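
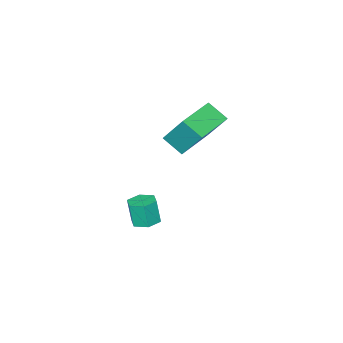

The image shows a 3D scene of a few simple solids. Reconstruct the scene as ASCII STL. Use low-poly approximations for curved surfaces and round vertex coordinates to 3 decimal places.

solid 
facet normal -0.013 0.195 -0.981
outer loop
vertex -1.563 1.867 -2.458
vertex -2.009 1.263 -2.572
vertex -2.319 1.943 -2.433
endloop
endfacet
facet normal 0.104 0.976 0.191
outer loop
vertex -1.563 1.867 -2.458
vertex -2.319 1.943 -2.433
vertex -1.545 1.602 -1.114
endloop
endfacet
facet normal 0.103 0.976 0.192
outer loop
vertex -1.545 1.602 -1.114
vertex -2.319 1.943 -2.433
vertex -2.301 1.677 -1.089
endloop
endfacet
facet normal 0.013 -0.195 0.981
outer loop
vertex -1.545 1.602 -1.114
vertex -2.301 1.677 -1.089
vertex -1.991 0.997 -1.228
endloop
endfacet
facet normal -0.013 0.195 -0.981
outer loop
vertex -2.319 1.943 -2.433
vertex -2.009 1.263 -2.572
vertex -2.765 1.338 -2.547
endloop
endfacet
facet normal -0.810 0.573 0.124
outer loop
vertex -2.319 1.943 -2.433
vertex -2.765 1.338 -2.547
vertex -2.301 1.677 -1.089
endloop
endfacet
facet normal -0.809 0.574 0.124
outer loop
vertex -2.301 1.677 -1.089
vertex -2.765 1.338 -2.547
vertex -2.747 1.073 -1.203
endloop
endfacet
facet normal 0.013 -0.195 0.981
outer loop
vertex -2.301 1.677 -1.089
vertex -2.747 1.073 -1.203
vertex -1.991 0.997 -1.228
endloop
endfacet
facet normal -0.013 0.195 -0.981
outer loop
vertex -2.765 1.338 -2.547
vertex -2.009 1.263 -2.572
vertex -2.455 0.658 -2.686
endloop
endfacet
facet normal -0.913 -0.402 -0.067
outer loop
vertex -2.765 1.338 -2.547
vertex -2.455 0.658 -2.686
vertex -2.747 1.073 -1.203
endloop
endfacet
facet normal -0.913 -0.402 -0.067
outer loop
vertex -2.747 1.073 -1.203
vertex -2.455 0.658 -2.686
vertex -2.437 0.393 -1.342
endloop
endfacet
facet normal 0.013 -0.195 0.981
outer loop
vertex -2.747 1.073 -1.203
vertex -2.437 0.393 -1.342
vertex -1.991 0.997 -1.228
endloop
endfacet
facet normal -0.013 0.195 -0.981
outer loop
vertex -2.455 0.658 -2.686
vertex -2.009 1.263 -2.572
vertex -1.699 0.583 -2.711
endloop
endfacet
facet normal -0.103 -0.976 -0.191
outer loop
vertex -2.455 0.658 -2.686
vertex -1.699 0.583 -2.711
vertex -2.437 0.393 -1.342
endloop
endfacet
facet normal -0.104 -0.976 -0.192
outer loop
vertex -2.437 0.393 -1.342
vertex -1.699 0.583 -2.711
vertex -1.681 0.317 -1.367
endloop
endfacet
facet normal 0.013 -0.195 0.981
outer loop
vertex -2.437 0.393 -1.342
vertex -1.681 0.317 -1.367
vertex -1.991 0.997 -1.228
endloop
endfacet
facet normal -0.013 0.195 -0.981
outer loop
vertex -1.699 0.583 -2.711
vertex -2.009 1.263 -2.572
vertex -1.253 1.187 -2.597
endloop
endfacet
facet normal 0.809 -0.574 -0.124
outer loop
vertex -1.699 0.583 -2.711
vertex -1.253 1.187 -2.597
vertex -1.681 0.317 -1.367
endloop
endfacet
facet normal 0.810 -0.574 -0.124
outer loop
vertex -1.681 0.317 -1.367
vertex -1.253 1.187 -2.597
vertex -1.235 0.922 -1.253
endloop
endfacet
facet normal 0.013 -0.195 0.981
outer loop
vertex -1.681 0.317 -1.367
vertex -1.235 0.922 -1.253
vertex -1.991 0.997 -1.228
endloop
endfacet
facet normal -0.013 0.195 -0.981
outer loop
vertex -1.253 1.187 -2.597
vertex -2.009 1.263 -2.572
vertex -1.563 1.867 -2.458
endloop
endfacet
facet normal 0.913 0.402 0.067
outer loop
vertex -1.253 1.187 -2.597
vertex -1.563 1.867 -2.458
vertex -1.235 0.922 -1.253
endloop
endfacet
facet normal 0.913 0.402 0.067
outer loop
vertex -1.235 0.922 -1.253
vertex -1.563 1.867 -2.458
vertex -1.545 1.602 -1.114
endloop
endfacet
facet normal 0.013 -0.195 0.981
outer loop
vertex -1.235 0.922 -1.253
vertex -1.545 1.602 -1.114
vertex -1.991 0.997 -1.228
endloop
endfacet
facet normal -0.985 -0.163 0.061
outer loop
vertex -4.63 1.544 3.514
vertex -4.722 2.725 5.175
vertex -4.845 2.567 2.775
endloop
endfacet
facet normal 0.045 -0.579 -0.814
outer loop
vertex -2.738 2.915 2.645
vertex -4.63 1.544 3.514
vertex -4.845 2.567 2.775
endloop
endfacet
facet normal -0.985 -0.163 0.061
outer loop
vertex -4.845 2.567 2.775
vertex -4.722 2.725 5.175
vertex -4.937 3.747 4.436
endloop
endfacet
facet normal -0.168 0.799 -0.577
outer loop
vertex -4.937 3.747 4.436
vertex -2.738 2.915 2.645
vertex -4.845 2.567 2.775
endloop
endfacet
facet normal 0.168 -0.799 0.577
outer loop
vertex -4.63 1.544 3.514
vertex -2.615 3.073 5.045
vertex -4.722 2.725 5.175
endloop
endfacet
facet normal 0.046 -0.579 -0.814
outer loop
vertex -2.523 1.893 3.384
vertex -4.63 1.544 3.514
vertex -2.738 2.915 2.645
endloop
endfacet
facet normal 0.168 -0.799 0.577
outer loop
vertex -2.523 1.893 3.384
vertex -2.615 3.073 5.045
vertex -4.63 1.544 3.514
endloop
endfacet
facet normal -0.045 0.579 0.814
outer loop
vertex -4.722 2.725 5.175
vertex -2.615 3.073 5.045
vertex -4.937 3.747 4.436
endloop
endfacet
facet normal -0.168 0.799 -0.577
outer loop
vertex -2.83 4.096 4.306
vertex -2.738 2.915 2.645
vertex -4.937 3.747 4.436
endloop
endfacet
facet normal -0.046 0.579 0.814
outer loop
vertex -4.937 3.747 4.436
vertex -2.615 3.073 5.045
vertex -2.83 4.096 4.306
endloop
endfacet
facet normal 0.985 0.163 -0.061
outer loop
vertex -2.83 4.096 4.306
vertex -2.523 1.893 3.384
vertex -2.738 2.915 2.645
endloop
endfacet
facet normal 0.985 0.163 -0.061
outer loop
vertex -2.615 3.073 5.045
vertex -2.523 1.893 3.384
vertex -2.83 4.096 4.306
endloop
endfacet

endsolid


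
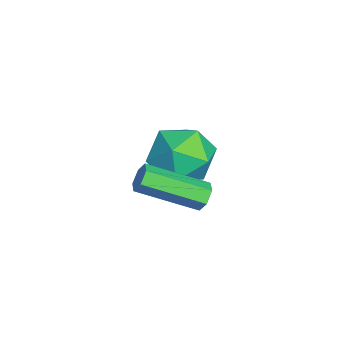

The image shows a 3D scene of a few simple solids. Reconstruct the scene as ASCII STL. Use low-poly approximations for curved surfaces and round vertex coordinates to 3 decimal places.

solid 
facet normal -0.019 0.905 -0.424
outer loop
vertex 0.242 0.733 3.408
vertex 0.081 0.525 2.971
vertex -0.257 0.681 3.319
endloop
endfacet
facet normal -0.201 0.414 0.888
outer loop
vertex 0.242 0.733 3.408
vertex -0.257 0.681 3.319
vertex 0.28 -1.176 4.306
endloop
endfacet
facet normal -0.201 0.414 0.888
outer loop
vertex 0.28 -1.176 4.306
vertex -0.257 0.681 3.319
vertex -0.22 -1.228 4.217
endloop
endfacet
facet normal 0.018 -0.905 0.426
outer loop
vertex 0.28 -1.176 4.306
vertex -0.22 -1.228 4.217
vertex 0.119 -1.385 3.869
endloop
endfacet
facet normal -0.019 0.905 -0.424
outer loop
vertex -0.257 0.681 3.319
vertex 0.081 0.525 2.971
vertex -0.418 0.473 2.882
endloop
endfacet
facet normal -0.949 0.119 0.293
outer loop
vertex -0.257 0.681 3.319
vertex -0.418 0.473 2.882
vertex -0.22 -1.228 4.217
endloop
endfacet
facet normal -0.949 0.119 0.293
outer loop
vertex -0.22 -1.228 4.217
vertex -0.418 0.473 2.882
vertex -0.381 -1.436 3.78
endloop
endfacet
facet normal 0.017 -0.905 0.425
outer loop
vertex -0.22 -1.228 4.217
vertex -0.381 -1.436 3.78
vertex 0.119 -1.385 3.869
endloop
endfacet
facet normal -0.018 0.905 -0.426
outer loop
vertex -0.418 0.473 2.882
vertex 0.081 0.525 2.971
vertex -0.08 0.316 2.534
endloop
endfacet
facet normal -0.749 -0.294 -0.594
outer loop
vertex -0.418 0.473 2.882
vertex -0.08 0.316 2.534
vertex -0.381 -1.436 3.78
endloop
endfacet
facet normal -0.748 -0.295 -0.595
outer loop
vertex -0.381 -1.436 3.78
vertex -0.08 0.316 2.534
vertex -0.042 -1.593 3.432
endloop
endfacet
facet normal 0.017 -0.905 0.425
outer loop
vertex -0.381 -1.436 3.78
vertex -0.042 -1.593 3.432
vertex 0.119 -1.385 3.869
endloop
endfacet
facet normal -0.018 0.905 -0.426
outer loop
vertex -0.08 0.316 2.534
vertex 0.081 0.525 2.971
vertex 0.42 0.368 2.623
endloop
endfacet
facet normal 0.201 -0.414 -0.888
outer loop
vertex -0.08 0.316 2.534
vertex 0.42 0.368 2.623
vertex -0.042 -1.593 3.432
endloop
endfacet
facet normal 0.201 -0.414 -0.888
outer loop
vertex -0.042 -1.593 3.432
vertex 0.42 0.368 2.623
vertex 0.457 -1.541 3.521
endloop
endfacet
facet normal 0.019 -0.905 0.424
outer loop
vertex -0.042 -1.593 3.432
vertex 0.457 -1.541 3.521
vertex 0.119 -1.385 3.869
endloop
endfacet
facet normal -0.017 0.905 -0.425
outer loop
vertex 0.42 0.368 2.623
vertex 0.081 0.525 2.971
vertex 0.581 0.576 3.06
endloop
endfacet
facet normal 0.949 -0.119 -0.293
outer loop
vertex 0.42 0.368 2.623
vertex 0.581 0.576 3.06
vertex 0.457 -1.541 3.521
endloop
endfacet
facet normal 0.949 -0.119 -0.293
outer loop
vertex 0.457 -1.541 3.521
vertex 0.581 0.576 3.06
vertex 0.618 -1.333 3.958
endloop
endfacet
facet normal 0.019 -0.905 0.424
outer loop
vertex 0.457 -1.541 3.521
vertex 0.618 -1.333 3.958
vertex 0.119 -1.385 3.869
endloop
endfacet
facet normal -0.017 0.905 -0.425
outer loop
vertex 0.581 0.576 3.06
vertex 0.081 0.525 2.971
vertex 0.242 0.733 3.408
endloop
endfacet
facet normal 0.748 0.295 0.595
outer loop
vertex 0.581 0.576 3.06
vertex 0.242 0.733 3.408
vertex 0.618 -1.333 3.958
endloop
endfacet
facet normal 0.749 0.294 0.594
outer loop
vertex 0.618 -1.333 3.958
vertex 0.242 0.733 3.408
vertex 0.28 -1.176 4.306
endloop
endfacet
facet normal 0.018 -0.905 0.426
outer loop
vertex 0.618 -1.333 3.958
vertex 0.28 -1.176 4.306
vertex 0.119 -1.385 3.869
endloop
endfacet
facet normal 0.067 0.873 0.484
outer loop
vertex -3.754 0.888 2.047
vertex -3.516 0.289 3.095
vertex -2.592 0.627 2.356
endloop
endfacet
facet normal 0.265 0.944 -0.198
outer loop
vertex -3.754 0.888 2.047
vertex -2.592 0.627 2.356
vertex -2.965 0.487 1.192
endloop
endfacet
facet normal -0.283 0.741 -0.609
outer loop
vertex -3.754 0.888 2.047
vertex -2.965 0.487 1.192
vertex -4.12 0.062 1.212
endloop
endfacet
facet normal -0.819 0.545 -0.180
outer loop
vertex -3.754 0.888 2.047
vertex -4.12 0.062 1.212
vertex -4.46 -0.06 2.388
endloop
endfacet
facet normal -0.602 0.626 0.495
outer loop
vertex -3.754 0.888 2.047
vertex -4.46 -0.06 2.388
vertex -3.516 0.289 3.095
endloop
endfacet
facet normal 0.808 0.496 -0.319
outer loop
vertex -2.965 0.487 1.192
vertex -2.592 0.627 2.356
vertex -2.24 -0.36 1.712
endloop
endfacet
facet normal 0.488 0.382 0.785
outer loop
vertex -2.592 0.627 2.356
vertex -3.516 0.289 3.095
vertex -2.58 -0.482 2.888
endloop
endfacet
facet normal -0.595 -0.017 0.803
outer loop
vertex -3.516 0.289 3.095
vertex -4.46 -0.06 2.388
vertex -3.735 -0.907 2.908
endloop
endfacet
facet normal -0.946 -0.149 -0.289
outer loop
vertex -4.46 -0.06 2.388
vertex -4.12 0.062 1.212
vertex -4.108 -1.047 1.744
endloop
endfacet
facet normal -0.079 0.168 -0.983
outer loop
vertex -4.12 0.062 1.212
vertex -2.965 0.487 1.192
vertex -3.184 -0.709 1.005
endloop
endfacet
facet normal 0.819 -0.545 0.180
outer loop
vertex -2.946 -1.308 2.053
vertex -2.24 -0.36 1.712
vertex -2.58 -0.482 2.888
endloop
endfacet
facet normal 0.283 -0.741 0.609
outer loop
vertex -2.946 -1.308 2.053
vertex -2.58 -0.482 2.888
vertex -3.735 -0.907 2.908
endloop
endfacet
facet normal -0.265 -0.944 0.198
outer loop
vertex -2.946 -1.308 2.053
vertex -3.735 -0.907 2.908
vertex -4.108 -1.047 1.744
endloop
endfacet
facet normal -0.067 -0.873 -0.484
outer loop
vertex -2.946 -1.308 2.053
vertex -4.108 -1.047 1.744
vertex -3.184 -0.709 1.005
endloop
endfacet
facet normal 0.602 -0.626 -0.495
outer loop
vertex -2.946 -1.308 2.053
vertex -3.184 -0.709 1.005
vertex -2.24 -0.36 1.712
endloop
endfacet
facet normal 0.946 0.149 0.289
outer loop
vertex -2.58 -0.482 2.888
vertex -2.24 -0.36 1.712
vertex -2.592 0.627 2.356
endloop
endfacet
facet normal 0.079 -0.168 0.983
outer loop
vertex -3.735 -0.907 2.908
vertex -2.58 -0.482 2.888
vertex -3.516 0.289 3.095
endloop
endfacet
facet normal -0.808 -0.496 0.319
outer loop
vertex -4.108 -1.047 1.744
vertex -3.735 -0.907 2.908
vertex -4.46 -0.06 2.388
endloop
endfacet
facet normal -0.488 -0.382 -0.785
outer loop
vertex -3.184 -0.709 1.005
vertex -4.108 -1.047 1.744
vertex -4.12 0.062 1.212
endloop
endfacet
facet normal 0.595 0.017 -0.803
outer loop
vertex -2.24 -0.36 1.712
vertex -3.184 -0.709 1.005
vertex -2.965 0.487 1.192
endloop
endfacet

endsolid


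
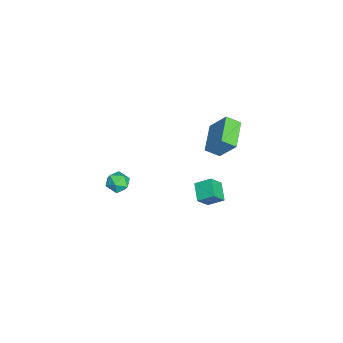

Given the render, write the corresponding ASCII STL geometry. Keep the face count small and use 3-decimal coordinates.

solid 
facet normal -0.896 -0.189 0.402
outer loop
vertex -0.784 1.686 -2.828
vertex -0.725 2.605 -2.264
vertex -1.287 2.244 -3.685
endloop
endfacet
facet normal -0.055 -0.851 -0.522
outer loop
vertex -0.195 2.475 -4.176
vertex -0.784 1.686 -2.828
vertex -1.287 2.244 -3.685
endloop
endfacet
facet normal -0.895 -0.191 0.403
outer loop
vertex -1.287 2.244 -3.685
vertex -0.725 2.605 -2.264
vertex -1.229 3.163 -3.121
endloop
endfacet
facet normal -0.442 0.489 -0.752
outer loop
vertex -1.229 3.163 -3.121
vertex -0.195 2.475 -4.176
vertex -1.287 2.244 -3.685
endloop
endfacet
facet normal 0.442 -0.490 0.752
outer loop
vertex -0.784 1.686 -2.828
vertex 0.367 2.836 -2.755
vertex -0.725 2.605 -2.264
endloop
endfacet
facet normal -0.055 -0.851 -0.522
outer loop
vertex 0.309 1.917 -3.319
vertex -0.784 1.686 -2.828
vertex -0.195 2.475 -4.176
endloop
endfacet
facet normal 0.441 -0.489 0.752
outer loop
vertex 0.309 1.917 -3.319
vertex 0.367 2.836 -2.755
vertex -0.784 1.686 -2.828
endloop
endfacet
facet normal 0.055 0.851 0.522
outer loop
vertex -0.725 2.605 -2.264
vertex 0.367 2.836 -2.755
vertex -1.229 3.163 -3.121
endloop
endfacet
facet normal -0.441 0.490 -0.752
outer loop
vertex -0.136 3.394 -3.612
vertex -0.195 2.475 -4.176
vertex -1.229 3.163 -3.121
endloop
endfacet
facet normal 0.055 0.851 0.522
outer loop
vertex -1.229 3.163 -3.121
vertex 0.367 2.836 -2.755
vertex -0.136 3.394 -3.612
endloop
endfacet
facet normal 0.895 0.190 -0.403
outer loop
vertex -0.136 3.394 -3.612
vertex 0.309 1.917 -3.319
vertex -0.195 2.475 -4.176
endloop
endfacet
facet normal 0.896 0.190 -0.402
outer loop
vertex 0.367 2.836 -2.755
vertex 0.309 1.917 -3.319
vertex -0.136 3.394 -3.612
endloop
endfacet
facet normal 0.051 0.954 -0.296
outer loop
vertex 3.535 -1.7 0.848
vertex 3.192 -1.494 1.453
vertex 3.917 -1.536 1.443
endloop
endfacet
facet normal 0.604 0.579 -0.547
outer loop
vertex 3.535 -1.7 0.848
vertex 3.917 -1.536 1.443
vertex 4.102 -2.11 1.04
endloop
endfacet
facet normal 0.347 0.041 -0.937
outer loop
vertex 3.535 -1.7 0.848
vertex 4.102 -2.11 1.04
vertex 3.493 -2.423 0.801
endloop
endfacet
facet normal -0.365 0.081 -0.927
outer loop
vertex 3.535 -1.7 0.848
vertex 3.493 -2.423 0.801
vertex 2.93 -2.042 1.056
endloop
endfacet
facet normal -0.548 0.647 -0.531
outer loop
vertex 3.535 -1.7 0.848
vertex 2.93 -2.042 1.056
vertex 3.192 -1.494 1.453
endloop
endfacet
facet normal 0.954 0.301 0.009
outer loop
vertex 4.102 -2.11 1.04
vertex 3.917 -1.536 1.443
vertex 4.11 -2.158 1.764
endloop
endfacet
facet normal 0.058 0.907 0.417
outer loop
vertex 3.917 -1.536 1.443
vertex 3.192 -1.494 1.453
vertex 3.547 -1.777 2.019
endloop
endfacet
facet normal -0.912 0.409 0.037
outer loop
vertex 3.192 -1.494 1.453
vertex 2.93 -2.042 1.056
vertex 2.938 -2.09 1.78
endloop
endfacet
facet normal -0.615 -0.504 -0.606
outer loop
vertex 2.93 -2.042 1.056
vertex 3.493 -2.423 0.801
vertex 3.123 -2.664 1.377
endloop
endfacet
facet normal 0.537 -0.570 -0.622
outer loop
vertex 3.493 -2.423 0.801
vertex 4.102 -2.11 1.04
vertex 3.848 -2.706 1.367
endloop
endfacet
facet normal 0.365 -0.081 0.927
outer loop
vertex 3.505 -2.5 1.972
vertex 4.11 -2.158 1.764
vertex 3.547 -1.777 2.019
endloop
endfacet
facet normal -0.347 -0.041 0.937
outer loop
vertex 3.505 -2.5 1.972
vertex 3.547 -1.777 2.019
vertex 2.938 -2.09 1.78
endloop
endfacet
facet normal -0.604 -0.579 0.547
outer loop
vertex 3.505 -2.5 1.972
vertex 2.938 -2.09 1.78
vertex 3.123 -2.664 1.377
endloop
endfacet
facet normal -0.051 -0.954 0.296
outer loop
vertex 3.505 -2.5 1.972
vertex 3.123 -2.664 1.377
vertex 3.848 -2.706 1.367
endloop
endfacet
facet normal 0.548 -0.647 0.531
outer loop
vertex 3.505 -2.5 1.972
vertex 3.848 -2.706 1.367
vertex 4.11 -2.158 1.764
endloop
endfacet
facet normal 0.615 0.504 0.606
outer loop
vertex 3.547 -1.777 2.019
vertex 4.11 -2.158 1.764
vertex 3.917 -1.536 1.443
endloop
endfacet
facet normal -0.537 0.570 0.622
outer loop
vertex 2.938 -2.09 1.78
vertex 3.547 -1.777 2.019
vertex 3.192 -1.494 1.453
endloop
endfacet
facet normal -0.954 -0.301 -0.009
outer loop
vertex 3.123 -2.664 1.377
vertex 2.938 -2.09 1.78
vertex 2.93 -2.042 1.056
endloop
endfacet
facet normal -0.058 -0.907 -0.417
outer loop
vertex 3.848 -2.706 1.367
vertex 3.123 -2.664 1.377
vertex 3.493 -2.423 0.801
endloop
endfacet
facet normal 0.912 -0.409 -0.037
outer loop
vertex 4.11 -2.158 1.764
vertex 3.848 -2.706 1.367
vertex 4.102 -2.11 1.04
endloop
endfacet
facet normal -0.961 0.093 0.261
outer loop
vertex -5.021 2.296 -1.621
vertex -4.556 3.241 -0.248
vertex -5.09 3.137 -2.176
endloop
endfacet
facet normal -0.269 -0.546 -0.794
outer loop
vertex -3.264 2.959 -2.672
vertex -5.021 2.296 -1.621
vertex -5.09 3.137 -2.176
endloop
endfacet
facet normal -0.961 0.093 0.261
outer loop
vertex -5.09 3.137 -2.176
vertex -4.556 3.241 -0.248
vertex -4.625 4.082 -0.803
endloop
endfacet
facet normal -0.068 0.832 -0.550
outer loop
vertex -4.625 4.082 -0.803
vertex -3.264 2.959 -2.672
vertex -5.09 3.137 -2.176
endloop
endfacet
facet normal 0.068 -0.832 0.550
outer loop
vertex -5.021 2.296 -1.621
vertex -2.73 3.063 -0.744
vertex -4.556 3.241 -0.248
endloop
endfacet
facet normal -0.269 -0.546 -0.794
outer loop
vertex -3.195 2.118 -2.117
vertex -5.021 2.296 -1.621
vertex -3.264 2.959 -2.672
endloop
endfacet
facet normal 0.068 -0.832 0.550
outer loop
vertex -3.195 2.118 -2.117
vertex -2.73 3.063 -0.744
vertex -5.021 2.296 -1.621
endloop
endfacet
facet normal 0.269 0.546 0.794
outer loop
vertex -4.556 3.241 -0.248
vertex -2.73 3.063 -0.744
vertex -4.625 4.082 -0.803
endloop
endfacet
facet normal -0.068 0.832 -0.550
outer loop
vertex -2.799 3.904 -1.299
vertex -3.264 2.959 -2.672
vertex -4.625 4.082 -0.803
endloop
endfacet
facet normal 0.269 0.546 0.794
outer loop
vertex -4.625 4.082 -0.803
vertex -2.73 3.063 -0.744
vertex -2.799 3.904 -1.299
endloop
endfacet
facet normal 0.961 -0.093 -0.261
outer loop
vertex -2.799 3.904 -1.299
vertex -3.195 2.118 -2.117
vertex -3.264 2.959 -2.672
endloop
endfacet
facet normal 0.961 -0.093 -0.261
outer loop
vertex -2.73 3.063 -0.744
vertex -3.195 2.118 -2.117
vertex -2.799 3.904 -1.299
endloop
endfacet

endsolid


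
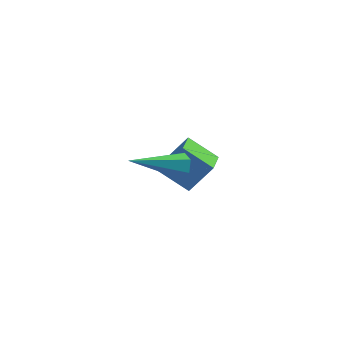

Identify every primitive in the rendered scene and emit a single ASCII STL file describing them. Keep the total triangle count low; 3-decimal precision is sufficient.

solid 
facet normal 0.840 0.368 -0.399
outer loop
vertex -0.028 -2.816 2.299
vertex -0.295 -2.699 1.845
vertex -0.266 -2.334 2.242
endloop
endfacet
facet normal 0.130 0.179 0.975
outer loop
vertex -0.028 -2.816 2.299
vertex -0.266 -2.334 2.242
vertex -2.085 -3.481 2.695
endloop
endfacet
facet normal 0.840 0.368 -0.399
outer loop
vertex -0.266 -2.334 2.242
vertex -0.295 -2.699 1.845
vertex -0.533 -2.217 1.788
endloop
endfacet
facet normal -0.398 0.805 0.441
outer loop
vertex -0.266 -2.334 2.242
vertex -0.533 -2.217 1.788
vertex -2.085 -3.481 2.695
endloop
endfacet
facet normal 0.840 0.367 -0.400
outer loop
vertex -0.533 -2.217 1.788
vertex -0.295 -2.699 1.845
vertex -0.563 -2.582 1.39
endloop
endfacet
facet normal -0.707 0.547 -0.448
outer loop
vertex -0.533 -2.217 1.788
vertex -0.563 -2.582 1.39
vertex -2.085 -3.481 2.695
endloop
endfacet
facet normal 0.839 0.368 -0.400
outer loop
vertex -0.563 -2.582 1.39
vertex -0.295 -2.699 1.845
vertex -0.325 -3.063 1.447
endloop
endfacet
facet normal -0.490 -0.338 -0.804
outer loop
vertex -0.563 -2.582 1.39
vertex -0.325 -3.063 1.447
vertex -2.085 -3.481 2.695
endloop
endfacet
facet normal 0.840 0.367 -0.399
outer loop
vertex -0.325 -3.063 1.447
vertex -0.295 -2.699 1.845
vertex -0.058 -3.18 1.902
endloop
endfacet
facet normal 0.037 -0.962 -0.269
outer loop
vertex -0.325 -3.063 1.447
vertex -0.058 -3.18 1.902
vertex -2.085 -3.481 2.695
endloop
endfacet
facet normal 0.840 0.367 -0.400
outer loop
vertex -0.058 -3.18 1.902
vertex -0.295 -2.699 1.845
vertex -0.028 -2.816 2.299
endloop
endfacet
facet normal 0.347 -0.704 0.619
outer loop
vertex -0.058 -3.18 1.902
vertex -0.028 -2.816 2.299
vertex -2.085 -3.481 2.695
endloop
endfacet
facet normal -0.585 -0.135 -0.800
outer loop
vertex -1.466 1.195 -1.881
vertex -1.332 2.271 -2.161
vertex -0.311 0.845 -2.667
endloop
endfacet
facet normal -0.121 -0.961 0.250
outer loop
vertex 0.572 1.049 -1.459
vertex -1.466 1.195 -1.881
vertex -0.311 0.845 -2.667
endloop
endfacet
facet normal -0.585 -0.135 -0.800
outer loop
vertex -0.311 0.845 -2.667
vertex -1.332 2.271 -2.161
vertex -0.177 1.921 -2.947
endloop
endfacet
facet normal 0.802 -0.242 -0.546
outer loop
vertex -0.177 1.921 -2.947
vertex 0.572 1.049 -1.459
vertex -0.311 0.845 -2.667
endloop
endfacet
facet normal -0.802 0.242 0.546
outer loop
vertex -1.466 1.195 -1.881
vertex -0.449 2.475 -0.953
vertex -1.332 2.271 -2.161
endloop
endfacet
facet normal -0.121 -0.961 0.250
outer loop
vertex -0.583 1.399 -0.673
vertex -1.466 1.195 -1.881
vertex 0.572 1.049 -1.459
endloop
endfacet
facet normal -0.802 0.242 0.546
outer loop
vertex -0.583 1.399 -0.673
vertex -0.449 2.475 -0.953
vertex -1.466 1.195 -1.881
endloop
endfacet
facet normal 0.121 0.961 -0.250
outer loop
vertex -1.332 2.271 -2.161
vertex -0.449 2.475 -0.953
vertex -0.177 1.921 -2.947
endloop
endfacet
facet normal 0.802 -0.242 -0.546
outer loop
vertex 0.706 2.125 -1.739
vertex 0.572 1.049 -1.459
vertex -0.177 1.921 -2.947
endloop
endfacet
facet normal 0.121 0.961 -0.250
outer loop
vertex -0.177 1.921 -2.947
vertex -0.449 2.475 -0.953
vertex 0.706 2.125 -1.739
endloop
endfacet
facet normal 0.585 0.135 0.800
outer loop
vertex 0.706 2.125 -1.739
vertex -0.583 1.399 -0.673
vertex 0.572 1.049 -1.459
endloop
endfacet
facet normal 0.585 0.135 0.800
outer loop
vertex -0.449 2.475 -0.953
vertex -0.583 1.399 -0.673
vertex 0.706 2.125 -1.739
endloop
endfacet

endsolid


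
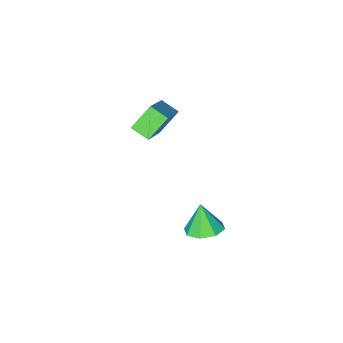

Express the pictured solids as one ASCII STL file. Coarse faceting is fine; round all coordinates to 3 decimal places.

solid 
facet normal 0.089 0.333 -0.939
outer loop
vertex -2.12 -0.378 -0.909
vertex -2.715 -0.862 -1.137
vertex -2.669 -0.11 -0.866
endloop
endfacet
facet normal 0.329 0.550 0.768
outer loop
vertex -2.12 -0.378 -0.909
vertex -2.669 -0.11 -0.866
vertex -2.825 -1.278 0.037
endloop
endfacet
facet normal 0.087 0.333 -0.939
outer loop
vertex -2.669 -0.11 -0.866
vertex -2.715 -0.862 -1.137
vertex -3.245 -0.283 -0.981
endloop
endfacet
facet normal -0.327 0.605 0.726
outer loop
vertex -2.669 -0.11 -0.866
vertex -3.245 -0.283 -0.981
vertex -2.825 -1.278 0.037
endloop
endfacet
facet normal 0.088 0.334 -0.939
outer loop
vertex -3.245 -0.283 -0.981
vertex -2.715 -0.862 -1.137
vertex -3.51 -0.795 -1.188
endloop
endfacet
facet normal -0.817 0.206 0.538
outer loop
vertex -3.245 -0.283 -0.981
vertex -3.51 -0.795 -1.188
vertex -2.825 -1.278 0.037
endloop
endfacet
facet normal 0.088 0.334 -0.939
outer loop
vertex -3.51 -0.795 -1.188
vertex -2.715 -0.862 -1.137
vertex -3.309 -1.346 -1.365
endloop
endfacet
facet normal -0.855 -0.413 0.315
outer loop
vertex -3.51 -0.795 -1.188
vertex -3.309 -1.346 -1.365
vertex -2.825 -1.278 0.037
endloop
endfacet
facet normal 0.089 0.333 -0.939
outer loop
vertex -3.309 -1.346 -1.365
vertex -2.715 -0.862 -1.137
vertex -2.76 -1.613 -1.408
endloop
endfacet
facet normal -0.418 -0.889 0.187
outer loop
vertex -3.309 -1.346 -1.365
vertex -2.76 -1.613 -1.408
vertex -2.825 -1.278 0.037
endloop
endfacet
facet normal 0.089 0.333 -0.939
outer loop
vertex -2.76 -1.613 -1.408
vertex -2.715 -0.862 -1.137
vertex -2.184 -1.44 -1.292
endloop
endfacet
facet normal 0.237 -0.944 0.230
outer loop
vertex -2.76 -1.613 -1.408
vertex -2.184 -1.44 -1.292
vertex -2.825 -1.278 0.037
endloop
endfacet
facet normal 0.089 0.334 -0.938
outer loop
vertex -2.184 -1.44 -1.292
vertex -2.715 -0.862 -1.137
vertex -1.919 -0.929 -1.085
endloop
endfacet
facet normal 0.727 -0.546 0.417
outer loop
vertex -2.184 -1.44 -1.292
vertex -1.919 -0.929 -1.085
vertex -2.825 -1.278 0.037
endloop
endfacet
facet normal 0.089 0.332 -0.939
outer loop
vertex -1.919 -0.929 -1.085
vertex -2.715 -0.862 -1.137
vertex -2.12 -0.378 -0.909
endloop
endfacet
facet normal 0.764 0.074 0.640
outer loop
vertex -1.919 -0.929 -1.085
vertex -2.12 -0.378 -0.909
vertex -2.825 -1.278 0.037
endloop
endfacet
facet normal -0.614 -0.511 -0.602
outer loop
vertex -3.454 -4.56 3.598
vertex -3.731 -3.847 3.275
vertex -2.588 -4.607 2.754
endloop
endfacet
facet normal 0.333 -0.859 0.390
outer loop
vertex -1.249 -3.493 4.065
vertex -3.454 -4.56 3.598
vertex -2.588 -4.607 2.754
endloop
endfacet
facet normal -0.614 -0.511 -0.602
outer loop
vertex -2.588 -4.607 2.754
vertex -3.731 -3.847 3.275
vertex -2.865 -3.894 2.431
endloop
endfacet
facet normal 0.715 -0.038 -0.698
outer loop
vertex -2.865 -3.894 2.431
vertex -1.249 -3.493 4.065
vertex -2.588 -4.607 2.754
endloop
endfacet
facet normal -0.715 0.038 0.698
outer loop
vertex -3.454 -4.56 3.598
vertex -2.392 -2.733 4.586
vertex -3.731 -3.847 3.275
endloop
endfacet
facet normal 0.333 -0.859 0.390
outer loop
vertex -2.115 -3.446 4.909
vertex -3.454 -4.56 3.598
vertex -1.249 -3.493 4.065
endloop
endfacet
facet normal -0.715 0.038 0.698
outer loop
vertex -2.115 -3.446 4.909
vertex -2.392 -2.733 4.586
vertex -3.454 -4.56 3.598
endloop
endfacet
facet normal -0.333 0.859 -0.390
outer loop
vertex -3.731 -3.847 3.275
vertex -2.392 -2.733 4.586
vertex -2.865 -3.894 2.431
endloop
endfacet
facet normal 0.715 -0.038 -0.698
outer loop
vertex -1.526 -2.78 3.742
vertex -1.249 -3.493 4.065
vertex -2.865 -3.894 2.431
endloop
endfacet
facet normal -0.333 0.859 -0.390
outer loop
vertex -2.865 -3.894 2.431
vertex -2.392 -2.733 4.586
vertex -1.526 -2.78 3.742
endloop
endfacet
facet normal 0.614 0.511 0.602
outer loop
vertex -1.526 -2.78 3.742
vertex -2.115 -3.446 4.909
vertex -1.249 -3.493 4.065
endloop
endfacet
facet normal 0.614 0.511 0.602
outer loop
vertex -2.392 -2.733 4.586
vertex -2.115 -3.446 4.909
vertex -1.526 -2.78 3.742
endloop
endfacet

endsolid


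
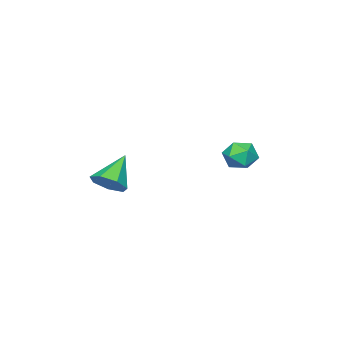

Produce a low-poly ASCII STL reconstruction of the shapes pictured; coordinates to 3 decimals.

solid 
facet normal 0.728 0.101 -0.678
outer loop
vertex 4.869 -1.359 -1.386
vertex 4.4 -0.707 -1.793
vertex 5.006 -0.633 -1.131
endloop
endfacet
facet normal 0.312 -0.367 0.876
outer loop
vertex 4.869 -1.359 -1.386
vertex 5.006 -0.633 -1.131
vertex 3.06 -0.893 -0.547
endloop
endfacet
facet normal 0.728 0.101 -0.678
outer loop
vertex 5.006 -0.633 -1.131
vertex 4.4 -0.707 -1.793
vertex 4.686 0.037 -1.375
endloop
endfacet
facet normal 0.209 0.421 0.883
outer loop
vertex 5.006 -0.633 -1.131
vertex 4.686 0.037 -1.375
vertex 3.06 -0.893 -0.547
endloop
endfacet
facet normal 0.729 0.100 -0.677
outer loop
vertex 4.686 0.037 -1.375
vertex 4.4 -0.707 -1.793
vertex 4.152 0.146 -1.934
endloop
endfacet
facet normal -0.274 0.861 0.429
outer loop
vertex 4.686 0.037 -1.375
vertex 4.152 0.146 -1.934
vertex 3.06 -0.893 -0.547
endloop
endfacet
facet normal 0.729 0.100 -0.677
outer loop
vertex 4.152 0.146 -1.934
vertex 4.4 -0.707 -1.793
vertex 3.805 -0.387 -2.387
endloop
endfacet
facet normal -0.771 0.622 -0.141
outer loop
vertex 4.152 0.146 -1.934
vertex 3.805 -0.387 -2.387
vertex 3.06 -0.893 -0.547
endloop
endfacet
facet normal 0.729 0.100 -0.677
outer loop
vertex 3.805 -0.387 -2.387
vertex 4.4 -0.707 -1.793
vertex 3.906 -1.162 -2.393
endloop
endfacet
facet normal -0.909 -0.115 -0.400
outer loop
vertex 3.805 -0.387 -2.387
vertex 3.906 -1.162 -2.393
vertex 3.06 -0.893 -0.547
endloop
endfacet
facet normal 0.729 0.101 -0.677
outer loop
vertex 3.906 -1.162 -2.393
vertex 4.4 -0.707 -1.793
vertex 4.38 -1.594 -1.947
endloop
endfacet
facet normal -0.584 -0.797 -0.152
outer loop
vertex 3.906 -1.162 -2.393
vertex 4.38 -1.594 -1.947
vertex 3.06 -0.893 -0.547
endloop
endfacet
facet normal 0.729 0.101 -0.677
outer loop
vertex 4.38 -1.594 -1.947
vertex 4.4 -0.707 -1.793
vertex 4.869 -1.359 -1.386
endloop
endfacet
facet normal -0.041 -0.908 0.416
outer loop
vertex 4.38 -1.594 -1.947
vertex 4.869 -1.359 -1.386
vertex 3.06 -0.893 -0.547
endloop
endfacet
facet normal -0.898 -0.187 0.399
outer loop
vertex -2.331 1.929 -1.428
vertex -1.965 1.315 -0.891
vertex -2.023 2.166 -0.623
endloop
endfacet
facet normal -0.852 0.491 0.182
outer loop
vertex -2.331 1.929 -1.428
vertex -2.023 2.166 -0.623
vertex -1.872 2.69 -1.331
endloop
endfacet
facet normal -0.703 0.490 -0.516
outer loop
vertex -2.331 1.929 -1.428
vertex -1.872 2.69 -1.331
vertex -1.721 2.163 -2.037
endloop
endfacet
facet normal -0.656 -0.190 -0.730
outer loop
vertex -2.331 1.929 -1.428
vertex -1.721 2.163 -2.037
vertex -1.778 1.314 -1.765
endloop
endfacet
facet normal -0.777 -0.608 -0.165
outer loop
vertex -2.331 1.929 -1.428
vertex -1.778 1.314 -1.765
vertex -1.965 1.315 -0.891
endloop
endfacet
facet normal -0.304 0.796 0.524
outer loop
vertex -1.872 2.69 -1.331
vertex -2.023 2.166 -0.623
vertex -1.222 2.546 -0.735
endloop
endfacet
facet normal -0.378 -0.301 0.875
outer loop
vertex -2.023 2.166 -0.623
vertex -1.965 1.315 -0.891
vertex -1.279 1.697 -0.463
endloop
endfacet
facet normal -0.183 -0.982 -0.038
outer loop
vertex -1.965 1.315 -0.891
vertex -1.778 1.314 -1.765
vertex -1.128 1.17 -1.169
endloop
endfacet
facet normal 0.012 -0.306 -0.952
outer loop
vertex -1.778 1.314 -1.765
vertex -1.721 2.163 -2.037
vertex -0.977 1.694 -1.877
endloop
endfacet
facet normal -0.064 0.793 -0.606
outer loop
vertex -1.721 2.163 -2.037
vertex -1.872 2.69 -1.331
vertex -1.035 2.545 -1.609
endloop
endfacet
facet normal 0.656 0.190 0.730
outer loop
vertex -0.669 1.931 -1.072
vertex -1.222 2.546 -0.735
vertex -1.279 1.697 -0.463
endloop
endfacet
facet normal 0.703 -0.490 0.516
outer loop
vertex -0.669 1.931 -1.072
vertex -1.279 1.697 -0.463
vertex -1.128 1.17 -1.169
endloop
endfacet
facet normal 0.852 -0.491 -0.182
outer loop
vertex -0.669 1.931 -1.072
vertex -1.128 1.17 -1.169
vertex -0.977 1.694 -1.877
endloop
endfacet
facet normal 0.898 0.187 -0.399
outer loop
vertex -0.669 1.931 -1.072
vertex -0.977 1.694 -1.877
vertex -1.035 2.545 -1.609
endloop
endfacet
facet normal 0.777 0.608 0.165
outer loop
vertex -0.669 1.931 -1.072
vertex -1.035 2.545 -1.609
vertex -1.222 2.546 -0.735
endloop
endfacet
facet normal -0.012 0.306 0.952
outer loop
vertex -1.279 1.697 -0.463
vertex -1.222 2.546 -0.735
vertex -2.023 2.166 -0.623
endloop
endfacet
facet normal 0.064 -0.793 0.606
outer loop
vertex -1.128 1.17 -1.169
vertex -1.279 1.697 -0.463
vertex -1.965 1.315 -0.891
endloop
endfacet
facet normal 0.304 -0.796 -0.524
outer loop
vertex -0.977 1.694 -1.877
vertex -1.128 1.17 -1.169
vertex -1.778 1.314 -1.765
endloop
endfacet
facet normal 0.378 0.301 -0.875
outer loop
vertex -1.035 2.545 -1.609
vertex -0.977 1.694 -1.877
vertex -1.721 2.163 -2.037
endloop
endfacet
facet normal 0.183 0.982 0.038
outer loop
vertex -1.222 2.546 -0.735
vertex -1.035 2.545 -1.609
vertex -1.872 2.69 -1.331
endloop
endfacet

endsolid


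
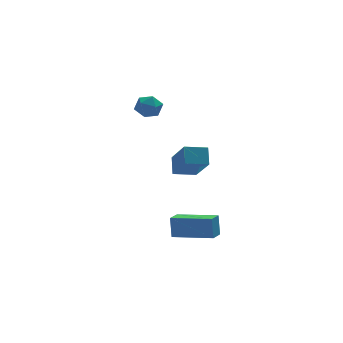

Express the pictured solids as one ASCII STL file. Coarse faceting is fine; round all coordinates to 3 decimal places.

solid 
facet normal -0.621 -0.750 0.226
outer loop
vertex 0.865 -3.737 -2.57
vertex -0.843 -2.422 -2.902
vertex 0.838 -4.063 -3.725
endloop
endfacet
facet normal 0.783 -0.604 0.152
outer loop
vertex 1.423 -3.358 -3.938
vertex 0.865 -3.737 -2.57
vertex 0.838 -4.063 -3.725
endloop
endfacet
facet normal -0.622 -0.750 0.226
outer loop
vertex 0.838 -4.063 -3.725
vertex -0.843 -2.422 -2.902
vertex -0.869 -2.748 -4.057
endloop
endfacet
facet normal -0.022 -0.272 -0.962
outer loop
vertex -0.869 -2.748 -4.057
vertex 1.423 -3.358 -3.938
vertex 0.838 -4.063 -3.725
endloop
endfacet
facet normal 0.022 0.272 0.962
outer loop
vertex 0.865 -3.737 -2.57
vertex -0.258 -1.717 -3.115
vertex -0.843 -2.422 -2.902
endloop
endfacet
facet normal 0.783 -0.603 0.152
outer loop
vertex 1.449 -3.032 -2.783
vertex 0.865 -3.737 -2.57
vertex 1.423 -3.358 -3.938
endloop
endfacet
facet normal 0.022 0.272 0.962
outer loop
vertex 1.449 -3.032 -2.783
vertex -0.258 -1.717 -3.115
vertex 0.865 -3.737 -2.57
endloop
endfacet
facet normal -0.783 0.603 -0.153
outer loop
vertex -0.843 -2.422 -2.902
vertex -0.258 -1.717 -3.115
vertex -0.869 -2.748 -4.057
endloop
endfacet
facet normal -0.022 -0.272 -0.962
outer loop
vertex -0.285 -2.043 -4.27
vertex 1.423 -3.358 -3.938
vertex -0.869 -2.748 -4.057
endloop
endfacet
facet normal -0.783 0.603 -0.152
outer loop
vertex -0.869 -2.748 -4.057
vertex -0.258 -1.717 -3.115
vertex -0.285 -2.043 -4.27
endloop
endfacet
facet normal 0.621 0.750 -0.226
outer loop
vertex -0.285 -2.043 -4.27
vertex 1.449 -3.032 -2.783
vertex 1.423 -3.358 -3.938
endloop
endfacet
facet normal 0.622 0.750 -0.226
outer loop
vertex -0.258 -1.717 -3.115
vertex 1.449 -3.032 -2.783
vertex -0.285 -2.043 -4.27
endloop
endfacet
facet normal -0.908 -0.419 0.027
outer loop
vertex -0.794 3.792 1.89
vertex -0.464 3.067 1.744
vertex -0.559 3.323 2.507
endloop
endfacet
facet normal -0.878 0.155 0.452
outer loop
vertex -0.794 3.792 1.89
vertex -0.559 3.323 2.507
vertex -0.41 4.119 2.523
endloop
endfacet
facet normal -0.695 0.717 0.051
outer loop
vertex -0.794 3.792 1.89
vertex -0.41 4.119 2.523
vertex -0.223 4.354 1.772
endloop
endfacet
facet normal -0.612 0.492 -0.620
outer loop
vertex -0.794 3.792 1.89
vertex -0.223 4.354 1.772
vertex -0.257 3.704 1.29
endloop
endfacet
facet normal -0.744 -0.211 -0.635
outer loop
vertex -0.794 3.792 1.89
vertex -0.257 3.704 1.29
vertex -0.464 3.067 1.744
endloop
endfacet
facet normal -0.361 0.049 0.931
outer loop
vertex -0.41 4.119 2.523
vertex -0.559 3.323 2.507
vertex 0.157 3.596 2.77
endloop
endfacet
facet normal -0.408 -0.880 0.244
outer loop
vertex -0.559 3.323 2.507
vertex -0.464 3.067 1.744
vertex 0.123 2.946 2.288
endloop
endfacet
facet normal -0.141 -0.544 -0.827
outer loop
vertex -0.464 3.067 1.744
vertex -0.257 3.704 1.29
vertex 0.31 3.181 1.537
endloop
endfacet
facet normal 0.069 0.592 -0.803
outer loop
vertex -0.257 3.704 1.29
vertex -0.223 4.354 1.772
vertex 0.459 3.977 1.553
endloop
endfacet
facet normal -0.065 0.957 0.283
outer loop
vertex -0.223 4.354 1.772
vertex -0.41 4.119 2.523
vertex 0.364 4.233 2.316
endloop
endfacet
facet normal 0.612 -0.492 0.620
outer loop
vertex 0.694 3.508 2.17
vertex 0.157 3.596 2.77
vertex 0.123 2.946 2.288
endloop
endfacet
facet normal 0.695 -0.717 -0.051
outer loop
vertex 0.694 3.508 2.17
vertex 0.123 2.946 2.288
vertex 0.31 3.181 1.537
endloop
endfacet
facet normal 0.878 -0.155 -0.452
outer loop
vertex 0.694 3.508 2.17
vertex 0.31 3.181 1.537
vertex 0.459 3.977 1.553
endloop
endfacet
facet normal 0.908 0.419 -0.027
outer loop
vertex 0.694 3.508 2.17
vertex 0.459 3.977 1.553
vertex 0.364 4.233 2.316
endloop
endfacet
facet normal 0.744 0.211 0.635
outer loop
vertex 0.694 3.508 2.17
vertex 0.364 4.233 2.316
vertex 0.157 3.596 2.77
endloop
endfacet
facet normal -0.069 -0.592 0.803
outer loop
vertex 0.123 2.946 2.288
vertex 0.157 3.596 2.77
vertex -0.559 3.323 2.507
endloop
endfacet
facet normal 0.065 -0.957 -0.283
outer loop
vertex 0.31 3.181 1.537
vertex 0.123 2.946 2.288
vertex -0.464 3.067 1.744
endloop
endfacet
facet normal 0.361 -0.049 -0.931
outer loop
vertex 0.459 3.977 1.553
vertex 0.31 3.181 1.537
vertex -0.257 3.704 1.29
endloop
endfacet
facet normal 0.408 0.880 -0.244
outer loop
vertex 0.364 4.233 2.316
vertex 0.459 3.977 1.553
vertex -0.223 4.354 1.772
endloop
endfacet
facet normal 0.141 0.544 0.827
outer loop
vertex 0.157 3.596 2.77
vertex 0.364 4.233 2.316
vertex -0.41 4.119 2.523
endloop
endfacet
facet normal -0.983 0.080 0.167
outer loop
vertex 0.255 -1.27 1.364
vertex 0.13 0.335 -0.135
vertex 0.061 -2.017 0.58
endloop
endfacet
facet normal 0.056 -0.730 0.681
outer loop
vertex 1.27 -2.115 0.375
vertex 0.255 -1.27 1.364
vertex 0.061 -2.017 0.58
endloop
endfacet
facet normal -0.983 0.080 0.167
outer loop
vertex 0.061 -2.017 0.58
vertex 0.13 0.335 -0.135
vertex -0.064 -0.412 -0.919
endloop
endfacet
facet normal -0.176 -0.679 -0.713
outer loop
vertex -0.064 -0.412 -0.919
vertex 1.27 -2.115 0.375
vertex 0.061 -2.017 0.58
endloop
endfacet
facet normal 0.176 0.679 0.713
outer loop
vertex 0.255 -1.27 1.364
vertex 1.339 0.237 -0.34
vertex 0.13 0.335 -0.135
endloop
endfacet
facet normal 0.056 -0.730 0.681
outer loop
vertex 1.464 -1.368 1.159
vertex 0.255 -1.27 1.364
vertex 1.27 -2.115 0.375
endloop
endfacet
facet normal 0.176 0.679 0.713
outer loop
vertex 1.464 -1.368 1.159
vertex 1.339 0.237 -0.34
vertex 0.255 -1.27 1.364
endloop
endfacet
facet normal -0.056 0.730 -0.681
outer loop
vertex 0.13 0.335 -0.135
vertex 1.339 0.237 -0.34
vertex -0.064 -0.412 -0.919
endloop
endfacet
facet normal -0.176 -0.679 -0.713
outer loop
vertex 1.145 -0.51 -1.124
vertex 1.27 -2.115 0.375
vertex -0.064 -0.412 -0.919
endloop
endfacet
facet normal -0.056 0.730 -0.681
outer loop
vertex -0.064 -0.412 -0.919
vertex 1.339 0.237 -0.34
vertex 1.145 -0.51 -1.124
endloop
endfacet
facet normal 0.983 -0.080 -0.167
outer loop
vertex 1.145 -0.51 -1.124
vertex 1.464 -1.368 1.159
vertex 1.27 -2.115 0.375
endloop
endfacet
facet normal 0.983 -0.080 -0.167
outer loop
vertex 1.339 0.237 -0.34
vertex 1.464 -1.368 1.159
vertex 1.145 -0.51 -1.124
endloop
endfacet

endsolid


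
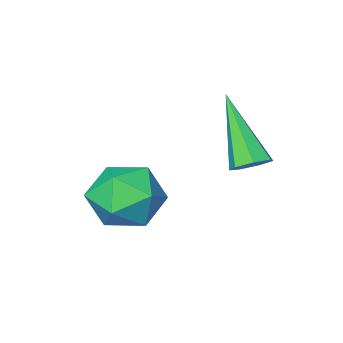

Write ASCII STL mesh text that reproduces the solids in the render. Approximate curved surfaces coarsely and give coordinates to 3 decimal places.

solid 
facet normal -0.493 0.860 -0.135
outer loop
vertex 2.657 -0.946 -4.346
vertex 1.86 -1.33 -3.883
vertex 2.558 -0.847 -3.357
endloop
endfacet
facet normal 0.209 0.975 -0.077
outer loop
vertex 2.657 -0.946 -4.346
vertex 2.558 -0.847 -3.357
vertex 3.449 -1.069 -3.75
endloop
endfacet
facet normal 0.537 0.603 -0.590
outer loop
vertex 2.657 -0.946 -4.346
vertex 3.449 -1.069 -3.75
vertex 3.301 -1.689 -4.519
endloop
endfacet
facet normal 0.038 0.258 -0.965
outer loop
vertex 2.657 -0.946 -4.346
vertex 3.301 -1.689 -4.519
vertex 2.319 -1.85 -4.601
endloop
endfacet
facet normal -0.598 0.417 -0.684
outer loop
vertex 2.657 -0.946 -4.346
vertex 2.319 -1.85 -4.601
vertex 1.86 -1.33 -3.883
endloop
endfacet
facet normal 0.423 0.717 0.554
outer loop
vertex 3.449 -1.069 -3.75
vertex 2.558 -0.847 -3.357
vertex 3.141 -1.53 -2.919
endloop
endfacet
facet normal -0.713 0.530 0.459
outer loop
vertex 2.558 -0.847 -3.357
vertex 1.86 -1.33 -3.883
vertex 2.159 -1.691 -3.001
endloop
endfacet
facet normal -0.883 -0.186 -0.430
outer loop
vertex 1.86 -1.33 -3.883
vertex 2.319 -1.85 -4.601
vertex 2.011 -2.311 -3.77
endloop
endfacet
facet normal 0.146 -0.442 -0.885
outer loop
vertex 2.319 -1.85 -4.601
vertex 3.301 -1.689 -4.519
vertex 2.902 -2.533 -4.163
endloop
endfacet
facet normal 0.954 0.115 -0.276
outer loop
vertex 3.301 -1.689 -4.519
vertex 3.449 -1.069 -3.75
vertex 3.6 -2.05 -3.637
endloop
endfacet
facet normal -0.038 -0.258 0.965
outer loop
vertex 2.803 -2.434 -3.174
vertex 3.141 -1.53 -2.919
vertex 2.159 -1.691 -3.001
endloop
endfacet
facet normal -0.537 -0.603 0.590
outer loop
vertex 2.803 -2.434 -3.174
vertex 2.159 -1.691 -3.001
vertex 2.011 -2.311 -3.77
endloop
endfacet
facet normal -0.209 -0.975 0.077
outer loop
vertex 2.803 -2.434 -3.174
vertex 2.011 -2.311 -3.77
vertex 2.902 -2.533 -4.163
endloop
endfacet
facet normal 0.493 -0.860 0.135
outer loop
vertex 2.803 -2.434 -3.174
vertex 2.902 -2.533 -4.163
vertex 3.6 -2.05 -3.637
endloop
endfacet
facet normal 0.598 -0.417 0.684
outer loop
vertex 2.803 -2.434 -3.174
vertex 3.6 -2.05 -3.637
vertex 3.141 -1.53 -2.919
endloop
endfacet
facet normal -0.146 0.442 0.885
outer loop
vertex 2.159 -1.691 -3.001
vertex 3.141 -1.53 -2.919
vertex 2.558 -0.847 -3.357
endloop
endfacet
facet normal -0.954 -0.115 0.276
outer loop
vertex 2.011 -2.311 -3.77
vertex 2.159 -1.691 -3.001
vertex 1.86 -1.33 -3.883
endloop
endfacet
facet normal -0.423 -0.717 -0.554
outer loop
vertex 2.902 -2.533 -4.163
vertex 2.011 -2.311 -3.77
vertex 2.319 -1.85 -4.601
endloop
endfacet
facet normal 0.713 -0.530 -0.459
outer loop
vertex 3.6 -2.05 -3.637
vertex 2.902 -2.533 -4.163
vertex 3.301 -1.689 -4.519
endloop
endfacet
facet normal 0.883 0.186 0.430
outer loop
vertex 3.141 -1.53 -2.919
vertex 3.6 -2.05 -3.637
vertex 3.449 -1.069 -3.75
endloop
endfacet
facet normal 0.071 0.637 -0.768
outer loop
vertex 0.891 -0.085 -2.566
vertex 0.394 -0.178 -2.689
vertex 0.587 0.185 -2.37
endloop
endfacet
facet normal 0.702 0.334 0.628
outer loop
vertex 0.891 -0.085 -2.566
vertex 0.587 0.185 -2.37
vertex 0.246 -1.502 -1.091
endloop
endfacet
facet normal 0.073 0.636 -0.768
outer loop
vertex 0.587 0.185 -2.37
vertex 0.394 -0.178 -2.689
vertex 0.138 0.182 -2.415
endloop
endfacet
facet normal -0.083 0.613 0.786
outer loop
vertex 0.587 0.185 -2.37
vertex 0.138 0.182 -2.415
vertex 0.246 -1.502 -1.091
endloop
endfacet
facet normal 0.071 0.636 -0.769
outer loop
vertex 0.138 0.182 -2.415
vertex 0.394 -0.178 -2.689
vertex -0.118 -0.093 -2.666
endloop
endfacet
facet normal -0.816 0.324 0.478
outer loop
vertex 0.138 0.182 -2.415
vertex -0.118 -0.093 -2.666
vertex 0.246 -1.502 -1.091
endloop
endfacet
facet normal 0.071 0.636 -0.768
outer loop
vertex -0.118 -0.093 -2.666
vertex 0.394 -0.178 -2.689
vertex 0.012 -0.431 -2.934
endloop
endfacet
facet normal -0.947 -0.315 -0.063
outer loop
vertex -0.118 -0.093 -2.666
vertex 0.012 -0.431 -2.934
vertex 0.246 -1.502 -1.091
endloop
endfacet
facet normal 0.071 0.636 -0.768
outer loop
vertex 0.012 -0.431 -2.934
vertex 0.394 -0.178 -2.689
vertex 0.43 -0.579 -3.018
endloop
endfacet
facet normal -0.377 -0.821 -0.429
outer loop
vertex 0.012 -0.431 -2.934
vertex 0.43 -0.579 -3.018
vertex 0.246 -1.502 -1.091
endloop
endfacet
facet normal 0.071 0.636 -0.768
outer loop
vertex 0.43 -0.579 -3.018
vertex 0.394 -0.178 -2.689
vertex 0.821 -0.425 -2.854
endloop
endfacet
facet normal 0.466 -0.815 -0.346
outer loop
vertex 0.43 -0.579 -3.018
vertex 0.821 -0.425 -2.854
vertex 0.246 -1.502 -1.091
endloop
endfacet
facet normal 0.071 0.636 -0.768
outer loop
vertex 0.821 -0.425 -2.854
vertex 0.394 -0.178 -2.689
vertex 0.891 -0.085 -2.566
endloop
endfacet
facet normal 0.946 -0.300 0.125
outer loop
vertex 0.821 -0.425 -2.854
vertex 0.891 -0.085 -2.566
vertex 0.246 -1.502 -1.091
endloop
endfacet

endsolid


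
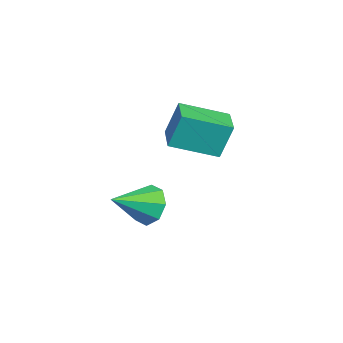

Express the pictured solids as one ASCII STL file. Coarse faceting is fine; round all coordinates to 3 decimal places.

solid 
facet normal -0.949 -0.309 0.060
outer loop
vertex -3.408 -0.77 2.213
vertex -4.073 1.138 1.536
vertex -3.333 -1.308 0.623
endloop
endfacet
facet normal 0.312 -0.895 0.318
outer loop
vertex -1.767 -0.798 0.524
vertex -3.408 -0.77 2.213
vertex -3.333 -1.308 0.623
endloop
endfacet
facet normal -0.949 -0.310 0.060
outer loop
vertex -3.333 -1.308 0.623
vertex -4.073 1.138 1.536
vertex -3.998 0.599 -0.054
endloop
endfacet
facet normal 0.045 -0.320 -0.946
outer loop
vertex -3.998 0.599 -0.054
vertex -1.767 -0.798 0.524
vertex -3.333 -1.308 0.623
endloop
endfacet
facet normal -0.044 0.320 0.946
outer loop
vertex -3.408 -0.77 2.213
vertex -2.507 1.648 1.437
vertex -4.073 1.138 1.536
endloop
endfacet
facet normal 0.312 -0.895 0.318
outer loop
vertex -1.842 -0.259 2.114
vertex -3.408 -0.77 2.213
vertex -1.767 -0.798 0.524
endloop
endfacet
facet normal -0.045 0.320 0.946
outer loop
vertex -1.842 -0.259 2.114
vertex -2.507 1.648 1.437
vertex -3.408 -0.77 2.213
endloop
endfacet
facet normal -0.312 0.895 -0.318
outer loop
vertex -4.073 1.138 1.536
vertex -2.507 1.648 1.437
vertex -3.998 0.599 -0.054
endloop
endfacet
facet normal 0.045 -0.320 -0.946
outer loop
vertex -2.432 1.11 -0.153
vertex -1.767 -0.798 0.524
vertex -3.998 0.599 -0.054
endloop
endfacet
facet normal -0.312 0.895 -0.318
outer loop
vertex -3.998 0.599 -0.054
vertex -2.507 1.648 1.437
vertex -2.432 1.11 -0.153
endloop
endfacet
facet normal 0.949 0.309 -0.060
outer loop
vertex -2.432 1.11 -0.153
vertex -1.842 -0.259 2.114
vertex -1.767 -0.798 0.524
endloop
endfacet
facet normal 0.949 0.310 -0.060
outer loop
vertex -2.507 1.648 1.437
vertex -1.842 -0.259 2.114
vertex -2.432 1.11 -0.153
endloop
endfacet
facet normal -0.679 0.615 -0.400
outer loop
vertex -2.669 -1.904 -4.387
vertex -3.235 -1.947 -3.492
vertex -2.457 -1.326 -3.858
endloop
endfacet
facet normal 0.917 0.027 -0.397
outer loop
vertex -2.669 -1.904 -4.387
vertex -2.457 -1.326 -3.858
vertex -1.905 -3.153 -2.708
endloop
endfacet
facet normal -0.679 0.615 -0.401
outer loop
vertex -2.457 -1.326 -3.858
vertex -3.235 -1.947 -3.492
vertex -2.702 -1.112 -3.114
endloop
endfacet
facet normal 0.902 0.389 0.185
outer loop
vertex -2.457 -1.326 -3.858
vertex -2.702 -1.112 -3.114
vertex -1.905 -3.153 -2.708
endloop
endfacet
facet normal -0.679 0.615 -0.401
outer loop
vertex -2.702 -1.112 -3.114
vertex -3.235 -1.947 -3.492
vertex -3.259 -1.387 -2.592
endloop
endfacet
facet normal 0.536 0.361 0.763
outer loop
vertex -2.702 -1.112 -3.114
vertex -3.259 -1.387 -2.592
vertex -1.905 -3.153 -2.708
endloop
endfacet
facet normal -0.679 0.615 -0.401
outer loop
vertex -3.259 -1.387 -2.592
vertex -3.235 -1.947 -3.492
vertex -3.802 -1.99 -2.597
endloop
endfacet
facet normal 0.034 -0.039 0.999
outer loop
vertex -3.259 -1.387 -2.592
vertex -3.802 -1.99 -2.597
vertex -1.905 -3.153 -2.708
endloop
endfacet
facet normal -0.679 0.616 -0.400
outer loop
vertex -3.802 -1.99 -2.597
vertex -3.235 -1.947 -3.492
vertex -4.013 -2.567 -3.127
endloop
endfacet
facet normal -0.311 -0.579 0.754
outer loop
vertex -3.802 -1.99 -2.597
vertex -4.013 -2.567 -3.127
vertex -1.905 -3.153 -2.708
endloop
endfacet
facet normal -0.679 0.616 -0.400
outer loop
vertex -4.013 -2.567 -3.127
vertex -3.235 -1.947 -3.492
vertex -3.769 -2.781 -3.87
endloop
endfacet
facet normal -0.296 -0.939 0.173
outer loop
vertex -4.013 -2.567 -3.127
vertex -3.769 -2.781 -3.87
vertex -1.905 -3.153 -2.708
endloop
endfacet
facet normal -0.679 0.616 -0.400
outer loop
vertex -3.769 -2.781 -3.87
vertex -3.235 -1.947 -3.492
vertex -3.212 -2.506 -4.392
endloop
endfacet
facet normal 0.071 -0.912 -0.405
outer loop
vertex -3.769 -2.781 -3.87
vertex -3.212 -2.506 -4.392
vertex -1.905 -3.153 -2.708
endloop
endfacet
facet normal -0.679 0.616 -0.400
outer loop
vertex -3.212 -2.506 -4.392
vertex -3.235 -1.947 -3.492
vertex -2.669 -1.904 -4.387
endloop
endfacet
facet normal 0.573 -0.511 -0.641
outer loop
vertex -3.212 -2.506 -4.392
vertex -2.669 -1.904 -4.387
vertex -1.905 -3.153 -2.708
endloop
endfacet

endsolid


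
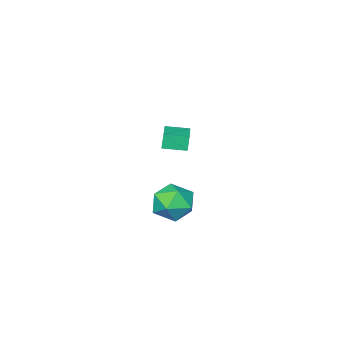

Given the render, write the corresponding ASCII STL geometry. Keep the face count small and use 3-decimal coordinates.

solid 
facet normal -0.985 0.071 -0.158
outer loop
vertex 1.562 3.112 0.392
vertex 1.413 2.06 0.849
vertex 1.372 2.996 1.527
endloop
endfacet
facet normal -0.698 0.715 -0.044
outer loop
vertex 1.562 3.112 0.392
vertex 1.372 2.996 1.527
vertex 2.165 3.747 1.147
endloop
endfacet
facet normal -0.193 0.821 -0.537
outer loop
vertex 1.562 3.112 0.392
vertex 2.165 3.747 1.147
vertex 2.696 3.275 0.234
endloop
endfacet
facet normal -0.168 0.243 -0.955
outer loop
vertex 1.562 3.112 0.392
vertex 2.696 3.275 0.234
vertex 2.231 2.232 0.05
endloop
endfacet
facet normal -0.658 -0.220 -0.721
outer loop
vertex 1.562 3.112 0.392
vertex 2.231 2.232 0.05
vertex 1.413 2.06 0.849
endloop
endfacet
facet normal -0.382 0.706 0.597
outer loop
vertex 2.165 3.747 1.147
vertex 1.372 2.996 1.527
vertex 2.389 3.088 2.07
endloop
endfacet
facet normal -0.847 -0.336 0.412
outer loop
vertex 1.372 2.996 1.527
vertex 1.413 2.06 0.849
vertex 1.924 2.045 1.886
endloop
endfacet
facet normal -0.318 -0.806 -0.499
outer loop
vertex 1.413 2.06 0.849
vertex 2.231 2.232 0.05
vertex 2.455 1.573 0.973
endloop
endfacet
facet normal 0.474 -0.056 -0.879
outer loop
vertex 2.231 2.232 0.05
vertex 2.696 3.275 0.234
vertex 3.248 2.324 0.593
endloop
endfacet
facet normal 0.434 0.878 -0.201
outer loop
vertex 2.696 3.275 0.234
vertex 2.165 3.747 1.147
vertex 3.207 3.26 1.271
endloop
endfacet
facet normal 0.168 -0.243 0.955
outer loop
vertex 3.058 2.208 1.728
vertex 2.389 3.088 2.07
vertex 1.924 2.045 1.886
endloop
endfacet
facet normal 0.193 -0.821 0.537
outer loop
vertex 3.058 2.208 1.728
vertex 1.924 2.045 1.886
vertex 2.455 1.573 0.973
endloop
endfacet
facet normal 0.698 -0.715 0.044
outer loop
vertex 3.058 2.208 1.728
vertex 2.455 1.573 0.973
vertex 3.248 2.324 0.593
endloop
endfacet
facet normal 0.985 -0.071 0.158
outer loop
vertex 3.058 2.208 1.728
vertex 3.248 2.324 0.593
vertex 3.207 3.26 1.271
endloop
endfacet
facet normal 0.658 0.220 0.721
outer loop
vertex 3.058 2.208 1.728
vertex 3.207 3.26 1.271
vertex 2.389 3.088 2.07
endloop
endfacet
facet normal -0.474 0.056 0.879
outer loop
vertex 1.924 2.045 1.886
vertex 2.389 3.088 2.07
vertex 1.372 2.996 1.527
endloop
endfacet
facet normal -0.434 -0.878 0.201
outer loop
vertex 2.455 1.573 0.973
vertex 1.924 2.045 1.886
vertex 1.413 2.06 0.849
endloop
endfacet
facet normal 0.382 -0.706 -0.597
outer loop
vertex 3.248 2.324 0.593
vertex 2.455 1.573 0.973
vertex 2.231 2.232 0.05
endloop
endfacet
facet normal 0.847 0.336 -0.412
outer loop
vertex 3.207 3.26 1.271
vertex 3.248 2.324 0.593
vertex 2.696 3.275 0.234
endloop
endfacet
facet normal 0.318 0.806 0.499
outer loop
vertex 2.389 3.088 2.07
vertex 3.207 3.26 1.271
vertex 2.165 3.747 1.147
endloop
endfacet
facet normal -0.716 0.690 -0.102
outer loop
vertex -4.08 -3.396 1.053
vertex -2.965 -2.188 1.401
vertex -3.879 -3.321 0.148
endloop
endfacet
facet normal -0.664 -0.719 -0.207
outer loop
vertex -2.955 -4.212 0.279
vertex -4.08 -3.396 1.053
vertex -3.879 -3.321 0.148
endloop
endfacet
facet normal -0.716 0.690 -0.102
outer loop
vertex -3.879 -3.321 0.148
vertex -2.965 -2.188 1.401
vertex -2.764 -2.113 0.496
endloop
endfacet
facet normal 0.216 0.081 -0.973
outer loop
vertex -2.764 -2.113 0.496
vertex -2.955 -4.212 0.279
vertex -3.879 -3.321 0.148
endloop
endfacet
facet normal -0.216 -0.081 0.973
outer loop
vertex -4.08 -3.396 1.053
vertex -2.041 -3.079 1.532
vertex -2.965 -2.188 1.401
endloop
endfacet
facet normal -0.664 -0.719 -0.207
outer loop
vertex -3.156 -4.287 1.184
vertex -4.08 -3.396 1.053
vertex -2.955 -4.212 0.279
endloop
endfacet
facet normal -0.216 -0.081 0.973
outer loop
vertex -3.156 -4.287 1.184
vertex -2.041 -3.079 1.532
vertex -4.08 -3.396 1.053
endloop
endfacet
facet normal 0.664 0.719 0.207
outer loop
vertex -2.965 -2.188 1.401
vertex -2.041 -3.079 1.532
vertex -2.764 -2.113 0.496
endloop
endfacet
facet normal 0.216 0.081 -0.973
outer loop
vertex -1.84 -3.004 0.627
vertex -2.955 -4.212 0.279
vertex -2.764 -2.113 0.496
endloop
endfacet
facet normal 0.664 0.719 0.207
outer loop
vertex -2.764 -2.113 0.496
vertex -2.041 -3.079 1.532
vertex -1.84 -3.004 0.627
endloop
endfacet
facet normal 0.716 -0.690 0.102
outer loop
vertex -1.84 -3.004 0.627
vertex -3.156 -4.287 1.184
vertex -2.955 -4.212 0.279
endloop
endfacet
facet normal 0.716 -0.690 0.102
outer loop
vertex -2.041 -3.079 1.532
vertex -3.156 -4.287 1.184
vertex -1.84 -3.004 0.627
endloop
endfacet

endsolid


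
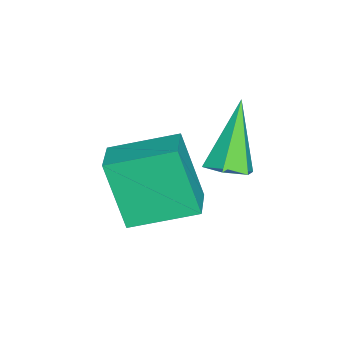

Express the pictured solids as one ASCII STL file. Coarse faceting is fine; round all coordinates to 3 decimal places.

solid 
facet normal 0.577 -0.026 -0.816
outer loop
vertex 0.359 -2.256 -2.627
vertex -0.114 -2.244 -2.962
vertex 0.139 -1.748 -2.799
endloop
endfacet
facet normal 0.543 0.471 0.696
outer loop
vertex 0.359 -2.256 -2.627
vertex 0.139 -1.748 -2.799
vertex -1.166 -2.196 -1.478
endloop
endfacet
facet normal 0.578 -0.027 -0.815
outer loop
vertex 0.139 -1.748 -2.799
vertex -0.114 -2.244 -2.962
vertex -0.334 -1.736 -3.135
endloop
endfacet
facet normal -0.123 0.970 0.208
outer loop
vertex 0.139 -1.748 -2.799
vertex -0.334 -1.736 -3.135
vertex -1.166 -2.196 -1.478
endloop
endfacet
facet normal 0.578 -0.027 -0.815
outer loop
vertex -0.334 -1.736 -3.135
vertex -0.114 -2.244 -2.962
vertex -0.587 -2.232 -3.298
endloop
endfacet
facet normal -0.819 0.506 -0.270
outer loop
vertex -0.334 -1.736 -3.135
vertex -0.587 -2.232 -3.298
vertex -1.166 -2.196 -1.478
endloop
endfacet
facet normal 0.578 -0.026 -0.815
outer loop
vertex -0.587 -2.232 -3.298
vertex -0.114 -2.244 -2.962
vertex -0.366 -2.74 -3.125
endloop
endfacet
facet normal -0.849 -0.458 -0.261
outer loop
vertex -0.587 -2.232 -3.298
vertex -0.366 -2.74 -3.125
vertex -1.166 -2.196 -1.478
endloop
endfacet
facet normal 0.579 -0.027 -0.815
outer loop
vertex -0.366 -2.74 -3.125
vertex -0.114 -2.244 -2.962
vertex 0.106 -2.752 -2.789
endloop
endfacet
facet normal -0.185 -0.956 0.226
outer loop
vertex -0.366 -2.74 -3.125
vertex 0.106 -2.752 -2.789
vertex -1.166 -2.196 -1.478
endloop
endfacet
facet normal 0.577 -0.028 -0.816
outer loop
vertex 0.106 -2.752 -2.789
vertex -0.114 -2.244 -2.962
vertex 0.359 -2.256 -2.627
endloop
endfacet
facet normal 0.512 -0.491 0.705
outer loop
vertex 0.106 -2.752 -2.789
vertex 0.359 -2.256 -2.627
vertex -1.166 -2.196 -1.478
endloop
endfacet
facet normal -0.944 -0.166 -0.284
outer loop
vertex -0.696 -5.08 -3.398
vertex -1.116 -3.516 -2.916
vertex -0.297 -4.452 -5.091
endloop
endfacet
facet normal 0.249 -0.926 -0.285
outer loop
vertex 0.656 -4.284 -4.804
vertex -0.696 -5.08 -3.398
vertex -0.297 -4.452 -5.091
endloop
endfacet
facet normal -0.944 -0.166 -0.284
outer loop
vertex -0.297 -4.452 -5.091
vertex -1.116 -3.516 -2.916
vertex -0.717 -2.887 -4.609
endloop
endfacet
facet normal 0.216 0.340 -0.915
outer loop
vertex -0.717 -2.887 -4.609
vertex 0.656 -4.284 -4.804
vertex -0.297 -4.452 -5.091
endloop
endfacet
facet normal -0.216 -0.340 0.915
outer loop
vertex -0.696 -5.08 -3.398
vertex -0.163 -3.348 -2.629
vertex -1.116 -3.516 -2.916
endloop
endfacet
facet normal 0.248 -0.926 -0.285
outer loop
vertex 0.257 -4.913 -3.111
vertex -0.696 -5.08 -3.398
vertex 0.656 -4.284 -4.804
endloop
endfacet
facet normal -0.216 -0.340 0.915
outer loop
vertex 0.257 -4.913 -3.111
vertex -0.163 -3.348 -2.629
vertex -0.696 -5.08 -3.398
endloop
endfacet
facet normal -0.249 0.926 0.285
outer loop
vertex -1.116 -3.516 -2.916
vertex -0.163 -3.348 -2.629
vertex -0.717 -2.887 -4.609
endloop
endfacet
facet normal 0.216 0.340 -0.915
outer loop
vertex 0.236 -2.72 -4.322
vertex 0.656 -4.284 -4.804
vertex -0.717 -2.887 -4.609
endloop
endfacet
facet normal -0.248 0.926 0.285
outer loop
vertex -0.717 -2.887 -4.609
vertex -0.163 -3.348 -2.629
vertex 0.236 -2.72 -4.322
endloop
endfacet
facet normal 0.944 0.166 0.284
outer loop
vertex 0.236 -2.72 -4.322
vertex 0.257 -4.913 -3.111
vertex 0.656 -4.284 -4.804
endloop
endfacet
facet normal 0.944 0.166 0.284
outer loop
vertex -0.163 -3.348 -2.629
vertex 0.257 -4.913 -3.111
vertex 0.236 -2.72 -4.322
endloop
endfacet

endsolid


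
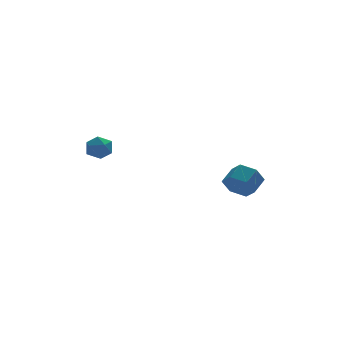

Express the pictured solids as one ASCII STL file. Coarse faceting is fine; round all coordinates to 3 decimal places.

solid 
facet normal -0.987 0.121 0.104
outer loop
vertex -4.541 3.548 0.424
vertex -4.51 3.159 1.169
vertex -4.412 3.993 1.126
endloop
endfacet
facet normal -0.705 0.650 -0.282
outer loop
vertex -4.541 3.548 0.424
vertex -4.412 3.993 1.126
vertex -3.972 4.168 0.43
endloop
endfacet
facet normal -0.384 0.360 -0.850
outer loop
vertex -4.541 3.548 0.424
vertex -3.972 4.168 0.43
vertex -3.798 3.442 0.044
endloop
endfacet
facet normal -0.466 -0.347 -0.814
outer loop
vertex -4.541 3.548 0.424
vertex -3.798 3.442 0.044
vertex -4.13 2.818 0.5
endloop
endfacet
facet normal -0.839 -0.496 -0.224
outer loop
vertex -4.541 3.548 0.424
vertex -4.13 2.818 0.5
vertex -4.51 3.159 1.169
endloop
endfacet
facet normal -0.207 0.972 0.113
outer loop
vertex -3.972 4.168 0.43
vertex -4.412 3.993 1.126
vertex -3.59 4.162 1.18
endloop
endfacet
facet normal -0.663 0.116 0.740
outer loop
vertex -4.412 3.993 1.126
vertex -4.51 3.159 1.169
vertex -3.922 3.538 1.636
endloop
endfacet
facet normal -0.424 -0.881 0.209
outer loop
vertex -4.51 3.159 1.169
vertex -4.13 2.818 0.5
vertex -3.748 2.812 1.25
endloop
endfacet
facet normal 0.181 -0.641 -0.746
outer loop
vertex -4.13 2.818 0.5
vertex -3.798 3.442 0.044
vertex -3.308 2.987 0.554
endloop
endfacet
facet normal 0.315 0.503 -0.805
outer loop
vertex -3.798 3.442 0.044
vertex -3.972 4.168 0.43
vertex -3.21 3.821 0.511
endloop
endfacet
facet normal 0.466 0.347 0.814
outer loop
vertex -3.179 3.432 1.256
vertex -3.59 4.162 1.18
vertex -3.922 3.538 1.636
endloop
endfacet
facet normal 0.384 -0.360 0.850
outer loop
vertex -3.179 3.432 1.256
vertex -3.922 3.538 1.636
vertex -3.748 2.812 1.25
endloop
endfacet
facet normal 0.705 -0.650 0.282
outer loop
vertex -3.179 3.432 1.256
vertex -3.748 2.812 1.25
vertex -3.308 2.987 0.554
endloop
endfacet
facet normal 0.987 -0.121 -0.104
outer loop
vertex -3.179 3.432 1.256
vertex -3.308 2.987 0.554
vertex -3.21 3.821 0.511
endloop
endfacet
facet normal 0.839 0.496 0.224
outer loop
vertex -3.179 3.432 1.256
vertex -3.21 3.821 0.511
vertex -3.59 4.162 1.18
endloop
endfacet
facet normal -0.181 0.641 0.746
outer loop
vertex -3.922 3.538 1.636
vertex -3.59 4.162 1.18
vertex -4.412 3.993 1.126
endloop
endfacet
facet normal -0.315 -0.503 0.805
outer loop
vertex -3.748 2.812 1.25
vertex -3.922 3.538 1.636
vertex -4.51 3.159 1.169
endloop
endfacet
facet normal 0.207 -0.972 -0.113
outer loop
vertex -3.308 2.987 0.554
vertex -3.748 2.812 1.25
vertex -4.13 2.818 0.5
endloop
endfacet
facet normal 0.663 -0.116 -0.740
outer loop
vertex -3.21 3.821 0.511
vertex -3.308 2.987 0.554
vertex -3.798 3.442 0.044
endloop
endfacet
facet normal 0.424 0.881 -0.209
outer loop
vertex -3.59 4.162 1.18
vertex -3.21 3.821 0.511
vertex -3.972 4.168 0.43
endloop
endfacet
facet normal -0.673 -0.533 -0.512
outer loop
vertex 3.362 0.508 -2.518
vertex 2.85 0.373 -1.705
vertex 2.671 1.141 -2.269
endloop
endfacet
facet normal 0.198 0.539 -0.819
outer loop
vertex 3.362 0.508 -2.518
vertex 2.671 1.141 -2.269
vertex 4.163 1.142 -1.907
endloop
endfacet
facet normal 0.199 0.537 -0.820
outer loop
vertex 4.163 1.142 -1.907
vertex 2.671 1.141 -2.269
vertex 3.471 1.776 -1.659
endloop
endfacet
facet normal 0.672 0.533 0.513
outer loop
vertex 4.163 1.142 -1.907
vertex 3.471 1.776 -1.659
vertex 3.65 1.007 -1.095
endloop
endfacet
facet normal -0.672 -0.534 -0.513
outer loop
vertex 2.671 1.141 -2.269
vertex 2.85 0.373 -1.705
vertex 2.158 1.006 -1.457
endloop
endfacet
facet normal -0.518 0.834 -0.189
outer loop
vertex 2.671 1.141 -2.269
vertex 2.158 1.006 -1.457
vertex 3.471 1.776 -1.659
endloop
endfacet
facet normal -0.518 0.834 -0.188
outer loop
vertex 3.471 1.776 -1.659
vertex 2.158 1.006 -1.457
vertex 2.959 1.641 -0.846
endloop
endfacet
facet normal 0.673 0.533 0.513
outer loop
vertex 3.471 1.776 -1.659
vertex 2.959 1.641 -0.846
vertex 3.65 1.007 -1.095
endloop
endfacet
facet normal -0.672 -0.534 -0.513
outer loop
vertex 2.158 1.006 -1.457
vertex 2.85 0.373 -1.705
vertex 2.337 0.238 -0.893
endloop
endfacet
facet normal -0.717 0.297 0.631
outer loop
vertex 2.158 1.006 -1.457
vertex 2.337 0.238 -0.893
vertex 2.959 1.641 -0.846
endloop
endfacet
facet normal -0.716 0.296 0.632
outer loop
vertex 2.959 1.641 -0.846
vertex 2.337 0.238 -0.893
vertex 3.138 0.872 -0.282
endloop
endfacet
facet normal 0.673 0.533 0.513
outer loop
vertex 2.959 1.641 -0.846
vertex 3.138 0.872 -0.282
vertex 3.65 1.007 -1.095
endloop
endfacet
facet normal -0.672 -0.533 -0.513
outer loop
vertex 2.337 0.238 -0.893
vertex 2.85 0.373 -1.705
vertex 3.029 -0.396 -1.141
endloop
endfacet
facet normal -0.199 -0.538 0.819
outer loop
vertex 2.337 0.238 -0.893
vertex 3.029 -0.396 -1.141
vertex 3.138 0.872 -0.282
endloop
endfacet
facet normal -0.198 -0.538 0.819
outer loop
vertex 3.138 0.872 -0.282
vertex 3.029 -0.396 -1.141
vertex 3.829 0.239 -0.531
endloop
endfacet
facet normal 0.673 0.533 0.512
outer loop
vertex 3.138 0.872 -0.282
vertex 3.829 0.239 -0.531
vertex 3.65 1.007 -1.095
endloop
endfacet
facet normal -0.673 -0.533 -0.513
outer loop
vertex 3.029 -0.396 -1.141
vertex 2.85 0.373 -1.705
vertex 3.541 -0.261 -1.954
endloop
endfacet
facet normal 0.519 -0.834 0.188
outer loop
vertex 3.029 -0.396 -1.141
vertex 3.541 -0.261 -1.954
vertex 3.829 0.239 -0.531
endloop
endfacet
facet normal 0.518 -0.834 0.188
outer loop
vertex 3.829 0.239 -0.531
vertex 3.541 -0.261 -1.954
vertex 4.342 0.374 -1.343
endloop
endfacet
facet normal 0.672 0.534 0.513
outer loop
vertex 3.829 0.239 -0.531
vertex 4.342 0.374 -1.343
vertex 3.65 1.007 -1.095
endloop
endfacet
facet normal -0.673 -0.533 -0.513
outer loop
vertex 3.541 -0.261 -1.954
vertex 2.85 0.373 -1.705
vertex 3.362 0.508 -2.518
endloop
endfacet
facet normal 0.717 -0.296 -0.631
outer loop
vertex 3.541 -0.261 -1.954
vertex 3.362 0.508 -2.518
vertex 4.342 0.374 -1.343
endloop
endfacet
facet normal 0.716 -0.297 -0.631
outer loop
vertex 4.342 0.374 -1.343
vertex 3.362 0.508 -2.518
vertex 4.163 1.142 -1.907
endloop
endfacet
facet normal 0.672 0.534 0.513
outer loop
vertex 4.342 0.374 -1.343
vertex 4.163 1.142 -1.907
vertex 3.65 1.007 -1.095
endloop
endfacet

endsolid


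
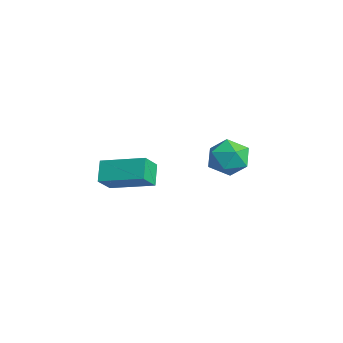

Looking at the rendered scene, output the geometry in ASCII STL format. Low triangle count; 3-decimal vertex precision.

solid 
facet normal -0.320 0.946 0.061
outer loop
vertex -2.985 4.576 2.214
vertex -3.677 4.294 2.954
vertex -2.71 4.603 3.229
endloop
endfacet
facet normal 0.369 0.921 -0.124
outer loop
vertex -2.985 4.576 2.214
vertex -2.71 4.603 3.229
vertex -2.035 4.236 2.511
endloop
endfacet
facet normal 0.421 0.542 -0.727
outer loop
vertex -2.985 4.576 2.214
vertex -2.035 4.236 2.511
vertex -2.585 3.7 1.792
endloop
endfacet
facet normal -0.235 0.333 -0.913
outer loop
vertex -2.985 4.576 2.214
vertex -2.585 3.7 1.792
vertex -3.6 3.736 2.066
endloop
endfacet
facet normal -0.693 0.582 -0.426
outer loop
vertex -2.985 4.576 2.214
vertex -3.6 3.736 2.066
vertex -3.677 4.294 2.954
endloop
endfacet
facet normal 0.723 0.572 0.387
outer loop
vertex -2.035 4.236 2.511
vertex -2.71 4.603 3.229
vertex -2.14 3.744 3.434
endloop
endfacet
facet normal -0.391 0.612 0.688
outer loop
vertex -2.71 4.603 3.229
vertex -3.677 4.294 2.954
vertex -3.155 3.78 3.708
endloop
endfacet
facet normal -0.995 0.023 -0.101
outer loop
vertex -3.677 4.294 2.954
vertex -3.6 3.736 2.066
vertex -3.705 3.244 2.989
endloop
endfacet
facet normal -0.254 -0.381 -0.889
outer loop
vertex -3.6 3.736 2.066
vertex -2.585 3.7 1.792
vertex -3.03 2.877 2.271
endloop
endfacet
facet normal 0.808 -0.041 -0.588
outer loop
vertex -2.585 3.7 1.792
vertex -2.035 4.236 2.511
vertex -2.063 3.186 2.546
endloop
endfacet
facet normal 0.235 -0.333 0.913
outer loop
vertex -2.755 2.904 3.286
vertex -2.14 3.744 3.434
vertex -3.155 3.78 3.708
endloop
endfacet
facet normal -0.421 -0.542 0.727
outer loop
vertex -2.755 2.904 3.286
vertex -3.155 3.78 3.708
vertex -3.705 3.244 2.989
endloop
endfacet
facet normal -0.369 -0.921 0.124
outer loop
vertex -2.755 2.904 3.286
vertex -3.705 3.244 2.989
vertex -3.03 2.877 2.271
endloop
endfacet
facet normal 0.320 -0.946 -0.061
outer loop
vertex -2.755 2.904 3.286
vertex -3.03 2.877 2.271
vertex -2.063 3.186 2.546
endloop
endfacet
facet normal 0.693 -0.582 0.426
outer loop
vertex -2.755 2.904 3.286
vertex -2.063 3.186 2.546
vertex -2.14 3.744 3.434
endloop
endfacet
facet normal 0.254 0.381 0.889
outer loop
vertex -3.155 3.78 3.708
vertex -2.14 3.744 3.434
vertex -2.71 4.603 3.229
endloop
endfacet
facet normal -0.808 0.041 0.588
outer loop
vertex -3.705 3.244 2.989
vertex -3.155 3.78 3.708
vertex -3.677 4.294 2.954
endloop
endfacet
facet normal -0.723 -0.572 -0.387
outer loop
vertex -3.03 2.877 2.271
vertex -3.705 3.244 2.989
vertex -3.6 3.736 2.066
endloop
endfacet
facet normal 0.391 -0.612 -0.688
outer loop
vertex -2.063 3.186 2.546
vertex -3.03 2.877 2.271
vertex -2.585 3.7 1.792
endloop
endfacet
facet normal 0.995 -0.023 0.101
outer loop
vertex -2.14 3.744 3.434
vertex -2.063 3.186 2.546
vertex -2.035 4.236 2.511
endloop
endfacet
facet normal -0.431 0.598 -0.676
outer loop
vertex -3.437 -1.314 2.873
vertex -2.134 0.198 3.38
vertex -2.71 -1.678 2.088
endloop
endfacet
facet normal -0.633 -0.734 -0.246
outer loop
vertex -2.206 -2.378 2.88
vertex -3.437 -1.314 2.873
vertex -2.71 -1.678 2.088
endloop
endfacet
facet normal -0.430 0.598 -0.677
outer loop
vertex -2.71 -1.678 2.088
vertex -2.134 0.198 3.38
vertex -1.406 -0.166 2.596
endloop
endfacet
facet normal 0.644 -0.322 -0.694
outer loop
vertex -1.406 -0.166 2.596
vertex -2.206 -2.378 2.88
vertex -2.71 -1.678 2.088
endloop
endfacet
facet normal -0.644 0.322 0.694
outer loop
vertex -3.437 -1.314 2.873
vertex -1.63 -0.502 4.172
vertex -2.134 0.198 3.38
endloop
endfacet
facet normal -0.633 -0.734 -0.247
outer loop
vertex -2.934 -2.014 3.664
vertex -3.437 -1.314 2.873
vertex -2.206 -2.378 2.88
endloop
endfacet
facet normal -0.644 0.322 0.694
outer loop
vertex -2.934 -2.014 3.664
vertex -1.63 -0.502 4.172
vertex -3.437 -1.314 2.873
endloop
endfacet
facet normal 0.633 0.734 0.246
outer loop
vertex -2.134 0.198 3.38
vertex -1.63 -0.502 4.172
vertex -1.406 -0.166 2.596
endloop
endfacet
facet normal 0.644 -0.322 -0.694
outer loop
vertex -0.903 -0.866 3.387
vertex -2.206 -2.378 2.88
vertex -1.406 -0.166 2.596
endloop
endfacet
facet normal 0.633 0.734 0.246
outer loop
vertex -1.406 -0.166 2.596
vertex -1.63 -0.502 4.172
vertex -0.903 -0.866 3.387
endloop
endfacet
facet normal 0.430 -0.598 0.677
outer loop
vertex -0.903 -0.866 3.387
vertex -2.934 -2.014 3.664
vertex -2.206 -2.378 2.88
endloop
endfacet
facet normal 0.430 -0.598 0.676
outer loop
vertex -1.63 -0.502 4.172
vertex -2.934 -2.014 3.664
vertex -0.903 -0.866 3.387
endloop
endfacet

endsolid
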